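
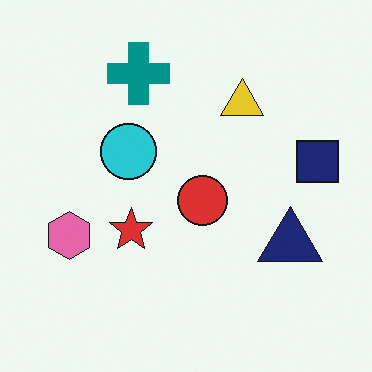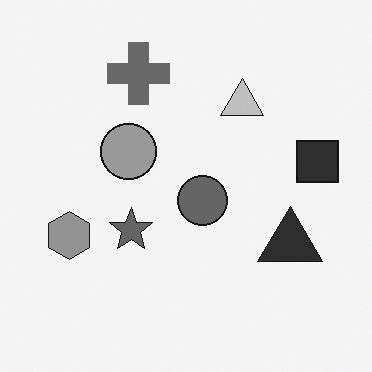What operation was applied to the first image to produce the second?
It was converted to grayscale.

All color is removed — every shape is now a shade of grey.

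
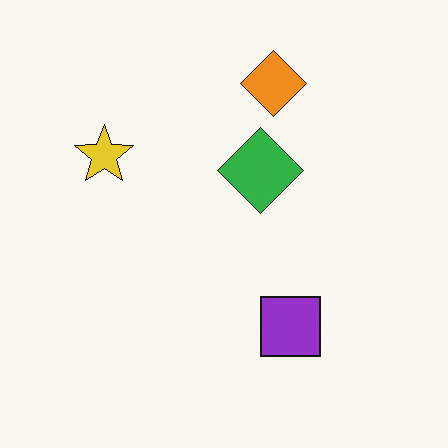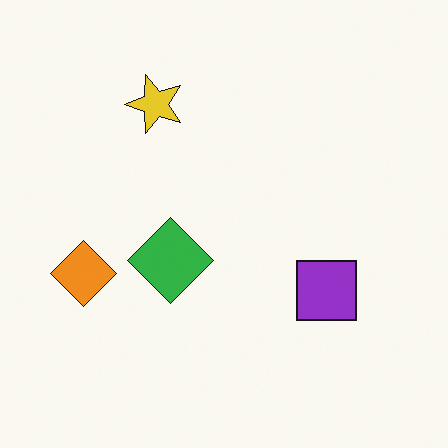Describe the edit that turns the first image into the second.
The second image is the first transposed (reflected across the top-left ↔ bottom-right diagonal).

Shapes have swapped their row and column positions — what was in the top-right is now in the bottom-left — a diagonal reflection.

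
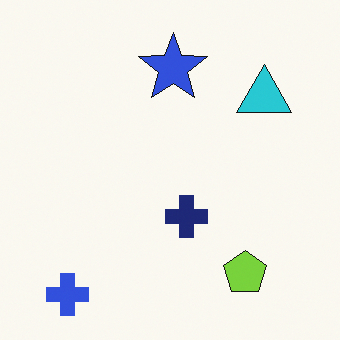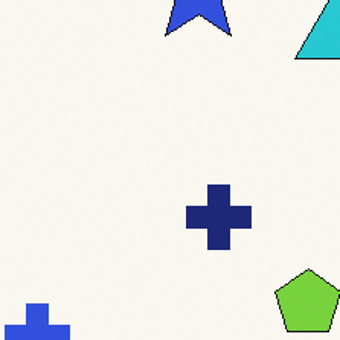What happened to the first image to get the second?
The image was cropped slightly and scaled back up.

The visible shapes are larger and the field of view is narrower; shapes near the original edges may be partly or wholly outside the frame — a crop-and-rescale.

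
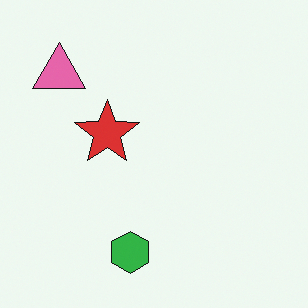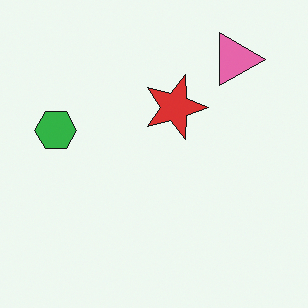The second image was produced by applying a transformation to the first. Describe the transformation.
The transformation is: rotated 90° clockwise.

The pink triangle sits in the top-left of the first image and the top-right of the second — consistent with a whole-image 90° clockwise rotation.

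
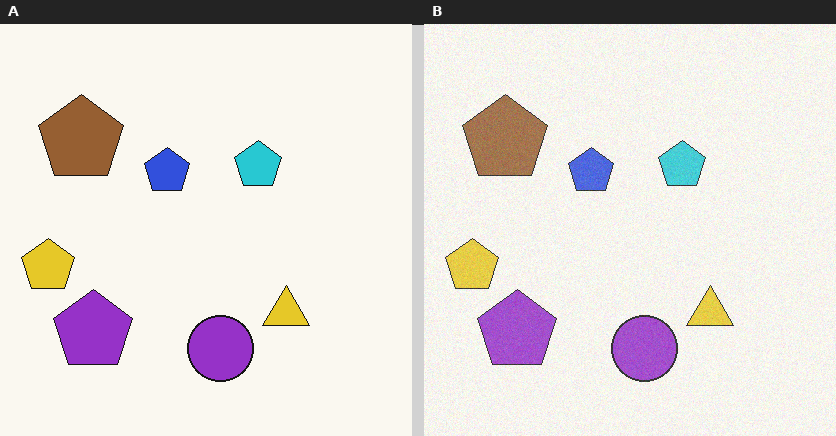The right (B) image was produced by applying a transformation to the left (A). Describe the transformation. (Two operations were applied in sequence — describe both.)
Given slightly reduced contrast, then degraded with light additive noise.

Tones are pushed toward mid-grey across the whole image — a global contrast change. Random speckle covers the whole image, including the flat background.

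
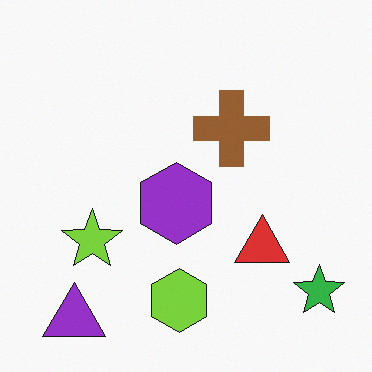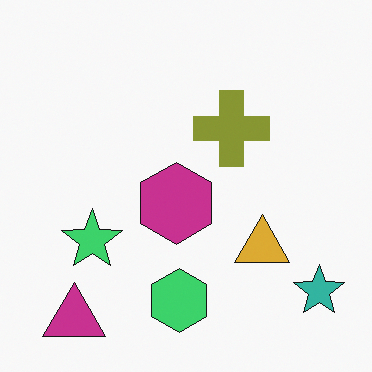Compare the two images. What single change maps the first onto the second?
The image was hue-shifted slightly.

Every shape's color has rotated by the same amount around the hue wheel — a uniform hue shift.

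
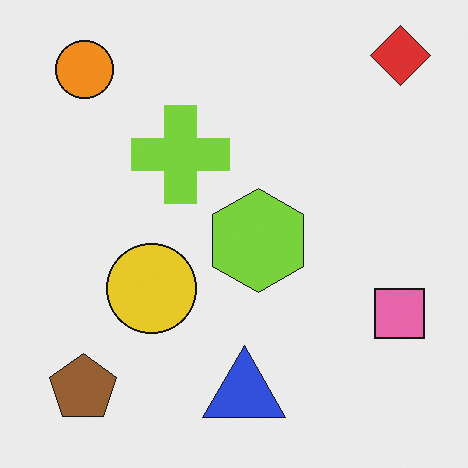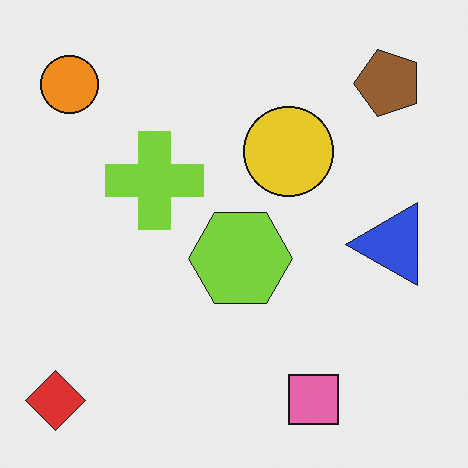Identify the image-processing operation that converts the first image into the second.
This is the original image transposed (reflected across the top-left ↔ bottom-right diagonal).

Shapes have swapped their row and column positions — what was in the top-right is now in the bottom-left — a diagonal reflection.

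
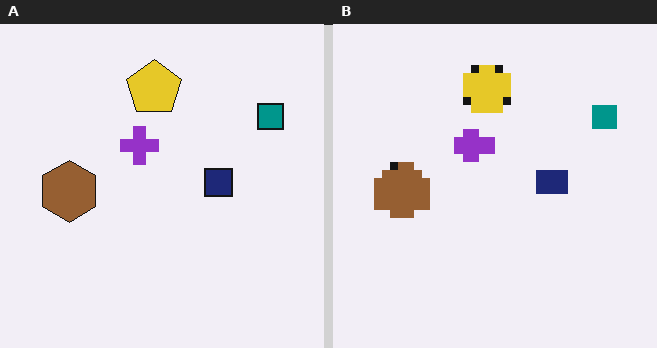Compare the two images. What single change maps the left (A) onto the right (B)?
Moderately pixelated.

Shapes are reduced to large square blocks; fine edges and outlines are lost — a downscale-then-upscale (mosaic) effect.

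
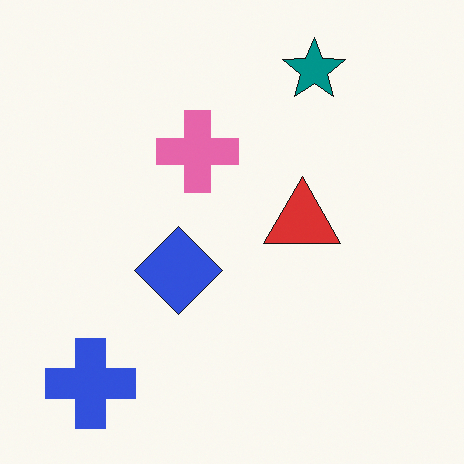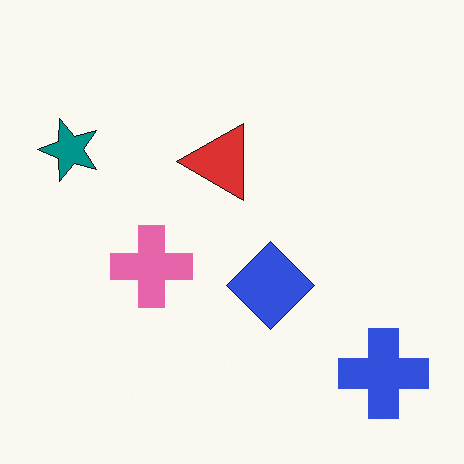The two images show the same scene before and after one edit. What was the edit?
The second image is the first rotated 90° counter-clockwise.

The blue cross sits in the bottom-left of the first image and the bottom-right of the second — consistent with a whole-image 90° counter-clockwise rotation.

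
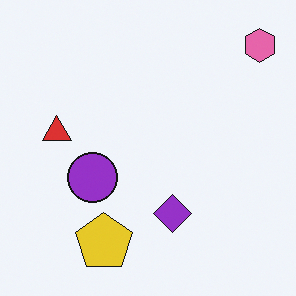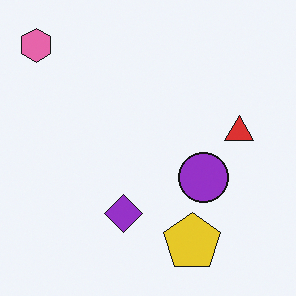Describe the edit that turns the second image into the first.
The first image is the second flipped horizontally (left ↔ right).

The pink hexagon is in the top-left of the second image and the top-right of the first — shapes on opposite sides of the vertical midline have swapped in a mirror flip.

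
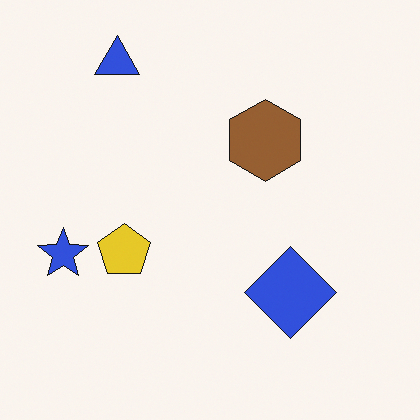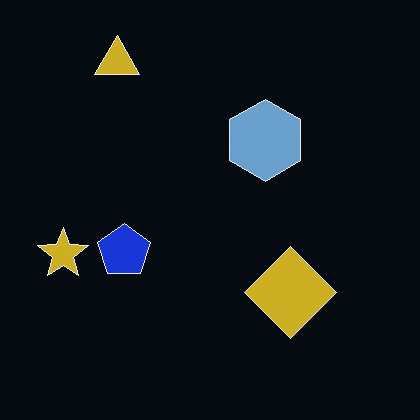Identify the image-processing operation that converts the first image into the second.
The transformation is: color-inverted (negative).

The light background has become dark and every shape's color is its complement — a photographic negative.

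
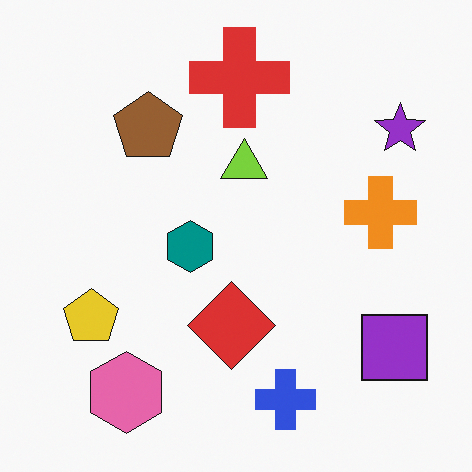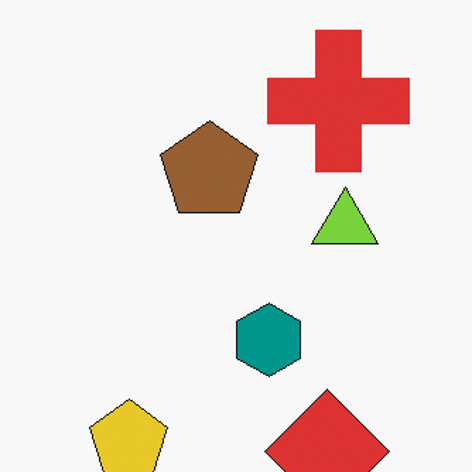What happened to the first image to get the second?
Cropped to a modestly smaller region and rescaled.

The visible shapes are larger and the field of view is narrower; shapes near the original edges may be partly or wholly outside the frame — a crop-and-rescale.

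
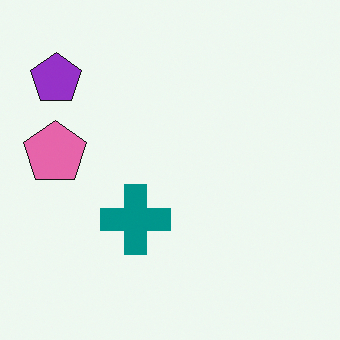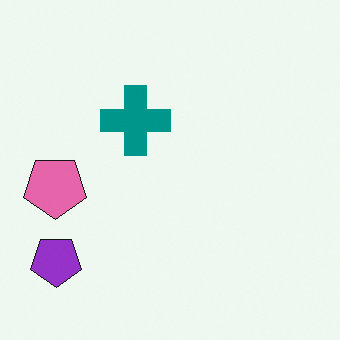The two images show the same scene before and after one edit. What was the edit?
The transformation is: flipped vertically (top ↔ bottom).

The purple pentagon is in the top-left of the first image and the bottom-left of the second — shapes on opposite sides of the horizontal midline have swapped in a mirror flip.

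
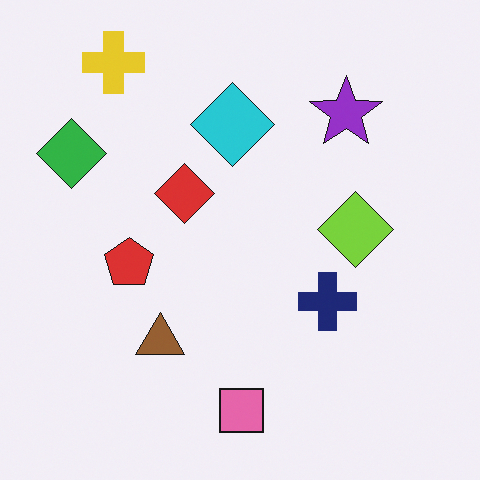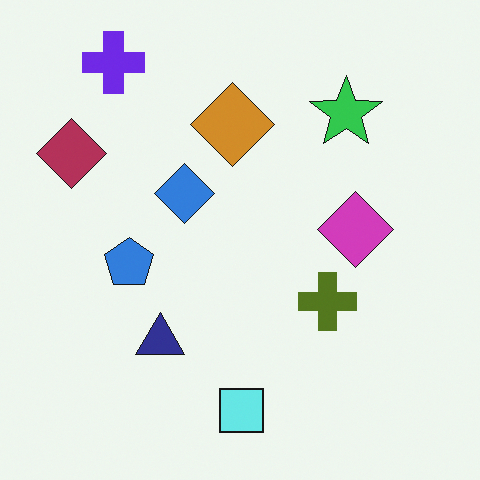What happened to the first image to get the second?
The second image is the first hue-shifted through roughly half the color wheel.

Every shape's color has rotated by the same amount around the hue wheel — a uniform hue shift.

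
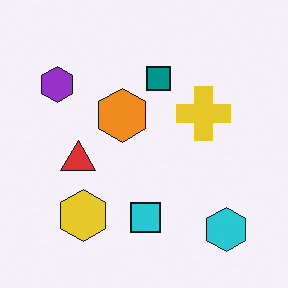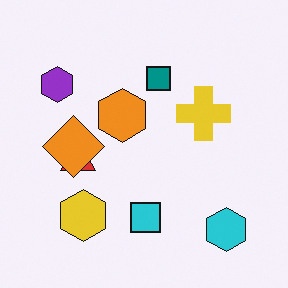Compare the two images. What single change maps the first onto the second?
It was overlaid with an additional orange diamond.

An orange diamond appears in the second image that is absent from the first.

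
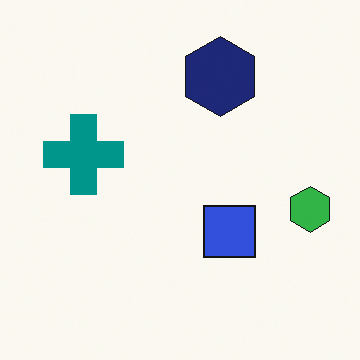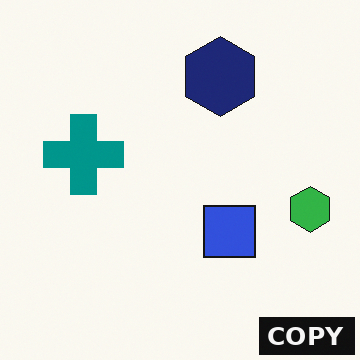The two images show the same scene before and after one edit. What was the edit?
The second image is the first watermarked with the text "COPY" in the lower-right corner.

A dark label reading "COPY" appears in the lower-right corner.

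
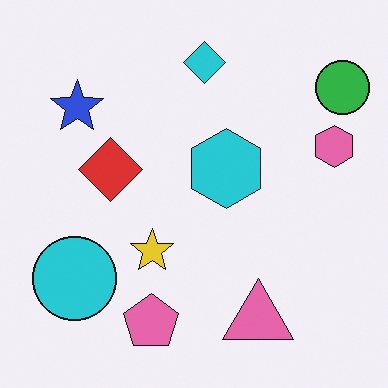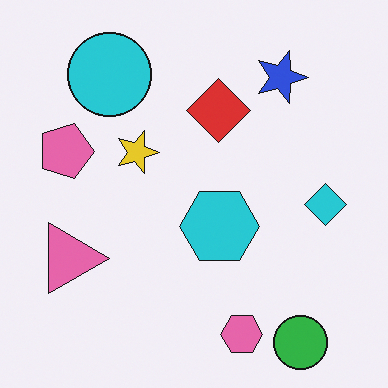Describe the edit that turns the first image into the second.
Rotated 90° clockwise.

The green circle sits in the top-right of the first image and the bottom-right of the second — consistent with a whole-image 90° clockwise rotation.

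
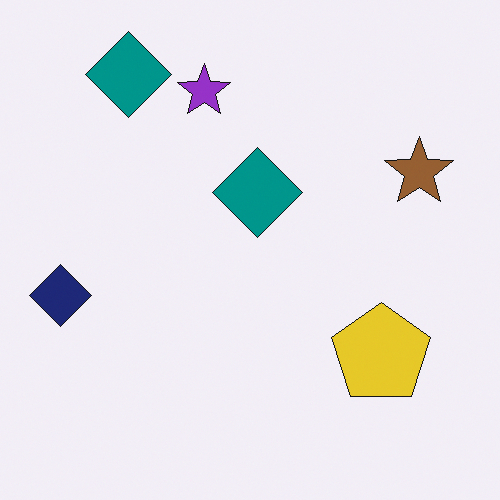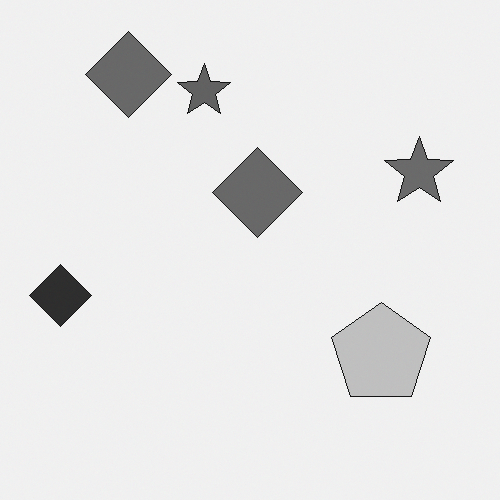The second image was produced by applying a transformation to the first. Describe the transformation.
It was converted to grayscale.

All color is removed — every shape is now a shade of grey.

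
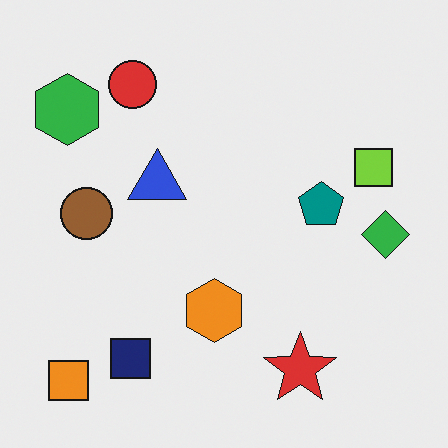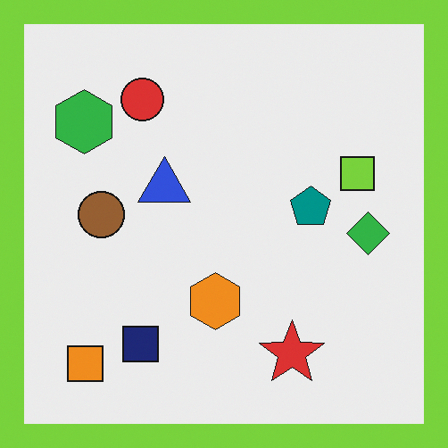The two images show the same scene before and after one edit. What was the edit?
The transformation is: framed with a lime border.

A solid lime frame runs around the edge of the second image, with the content slightly shrunk inside it.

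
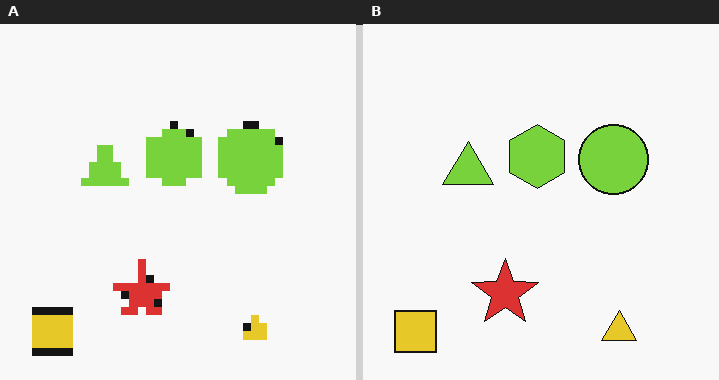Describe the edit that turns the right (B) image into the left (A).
Moderately pixelated.

Shapes are reduced to large square blocks; fine edges and outlines are lost — a downscale-then-upscale (mosaic) effect.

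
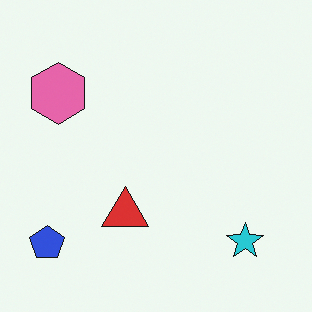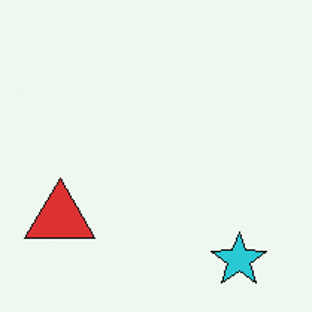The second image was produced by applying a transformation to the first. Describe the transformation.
The second image is the first cropped slightly and scaled back up.

The visible shapes are larger and the field of view is narrower; shapes near the original edges may be partly or wholly outside the frame — a crop-and-rescale.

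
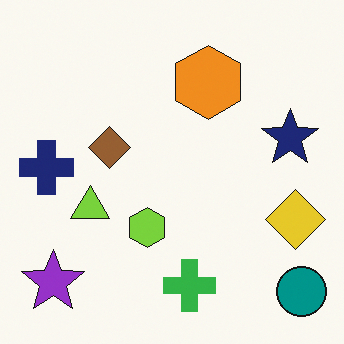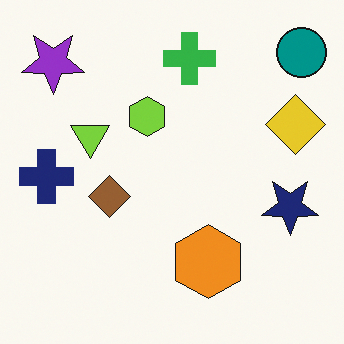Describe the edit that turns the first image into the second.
This is the original image flipped vertically (top ↔ bottom).

The teal circle is in the bottom-right of the first image and the top-right of the second — shapes on opposite sides of the horizontal midline have swapped in a mirror flip.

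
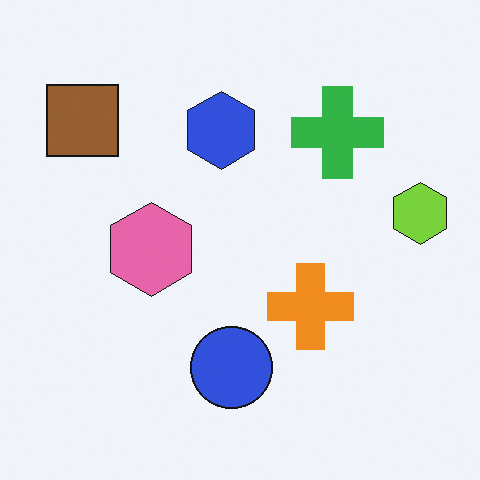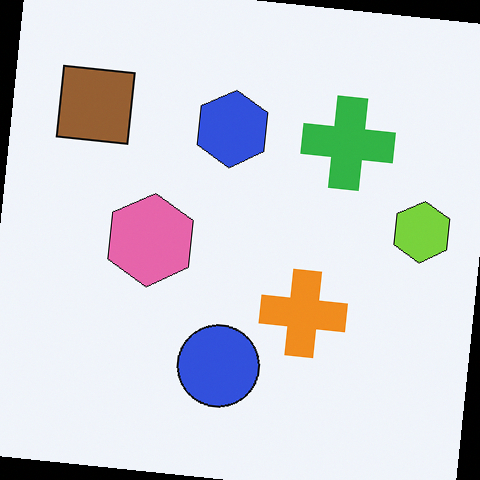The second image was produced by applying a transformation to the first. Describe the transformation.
Rotated clockwise by a slight angle.

Every shape is tilted by the same angle and the image corners show triangular fill wedges — a whole-image rotation by a non-right angle.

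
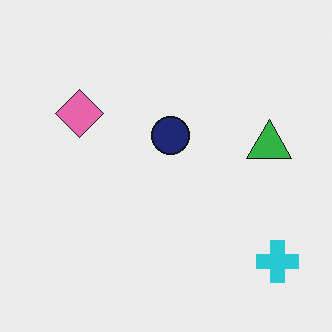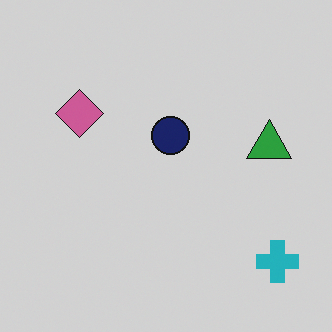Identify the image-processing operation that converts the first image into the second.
The second image is the first darkened a little.

Every pixel — background and shapes alike — is uniformly darkened.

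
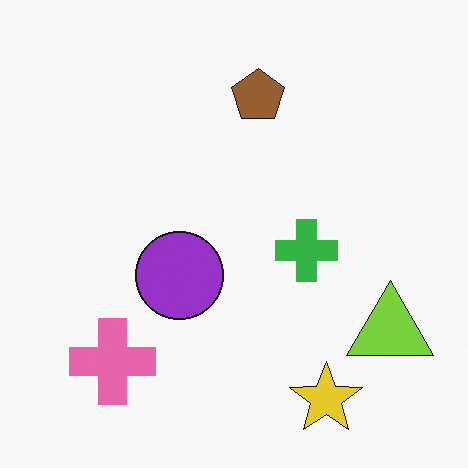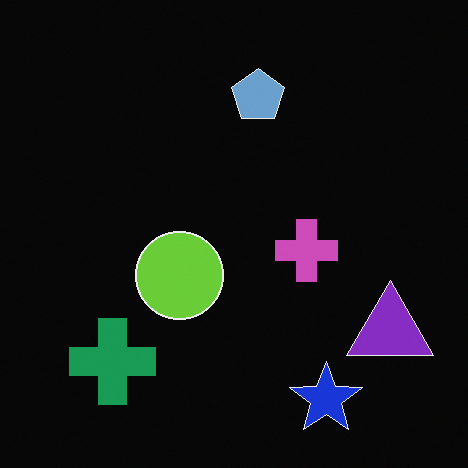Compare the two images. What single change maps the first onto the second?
The second image is the first color-inverted (negative).

The light background has become dark and every shape's color is its complement — a photographic negative.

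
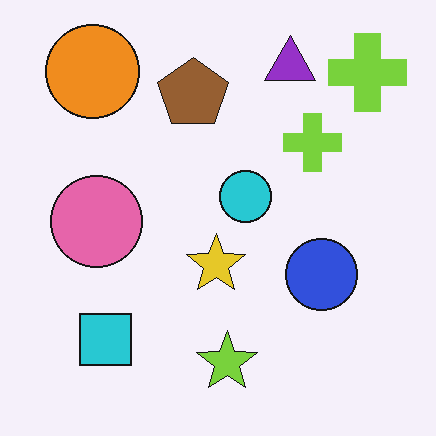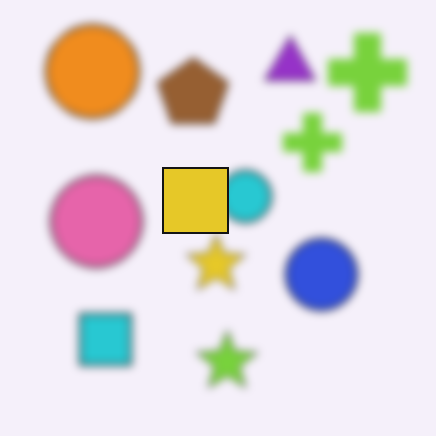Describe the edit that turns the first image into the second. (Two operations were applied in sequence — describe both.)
It was moderately blurred, then overlaid with an additional yellow square.

Shape edges and outlines are uniformly softened across the whole image. A yellow square appears in the second image that is absent from the first.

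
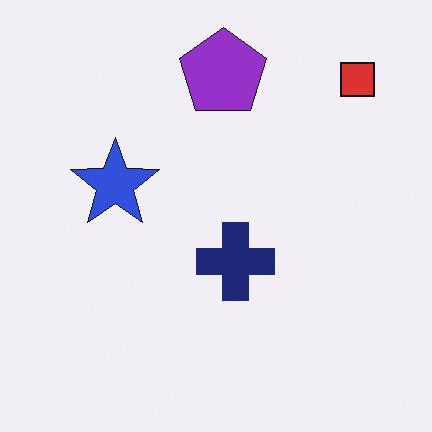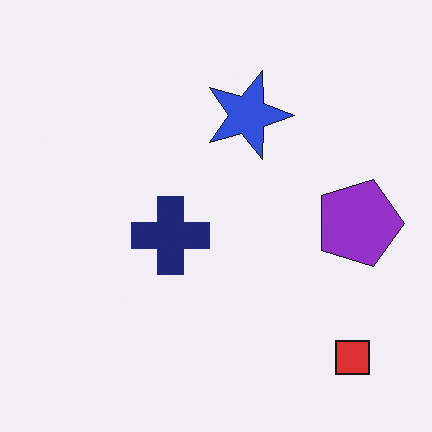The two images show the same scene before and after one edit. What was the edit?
Rotated 90° clockwise.

The red square sits in the top-right of the first image and the bottom-right of the second — consistent with a whole-image 90° clockwise rotation.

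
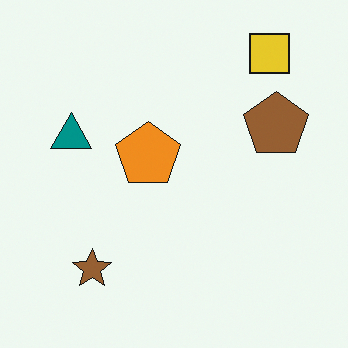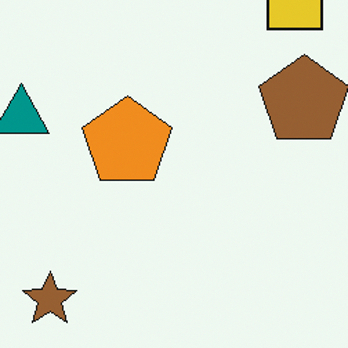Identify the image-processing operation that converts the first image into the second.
The image was cropped slightly and scaled back up.

The visible shapes are larger and the field of view is narrower; shapes near the original edges may be partly or wholly outside the frame — a crop-and-rescale.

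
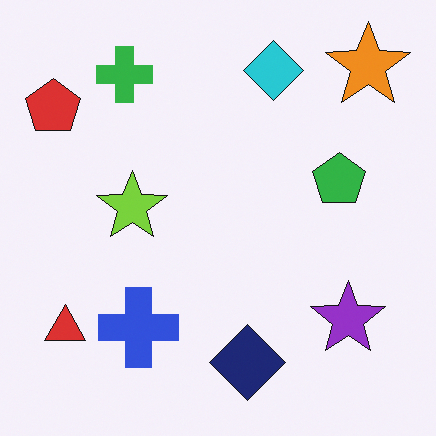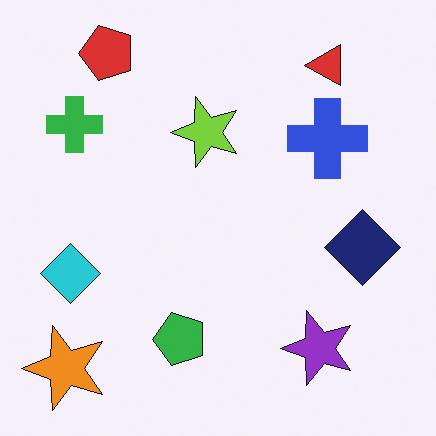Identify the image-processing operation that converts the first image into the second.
Transposed (reflected across the top-left ↔ bottom-right diagonal).

Shapes have swapped their row and column positions — what was in the top-right is now in the bottom-left — a diagonal reflection.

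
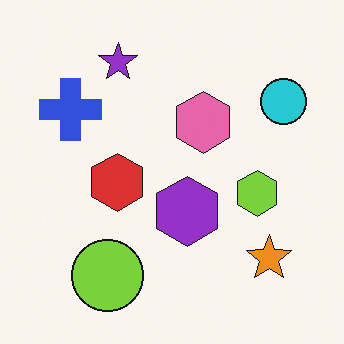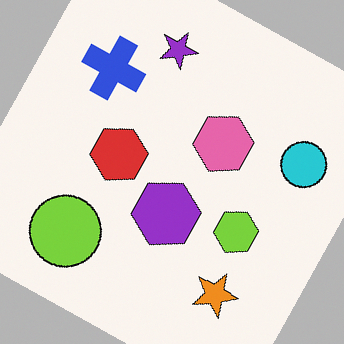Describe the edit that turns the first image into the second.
The second image is the first rotated clockwise by a clearly visible amount.

Every shape is tilted by the same angle and the image corners show triangular fill wedges — a whole-image rotation by a non-right angle.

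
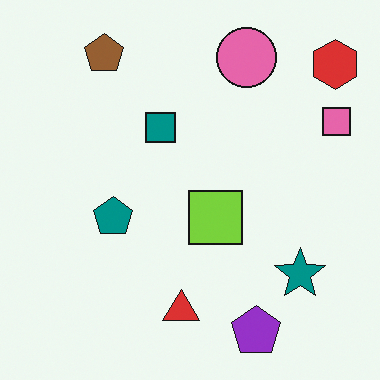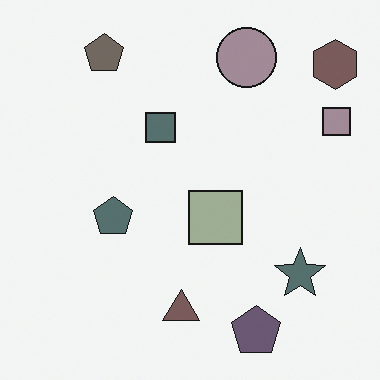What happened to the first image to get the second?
Made much more muted (saturation change).

All colors are more muted and greyish — a global saturation change.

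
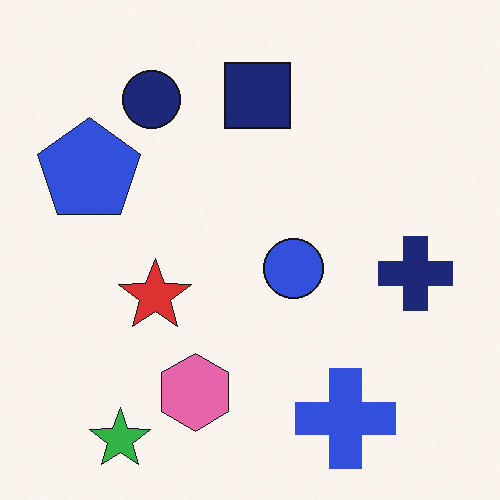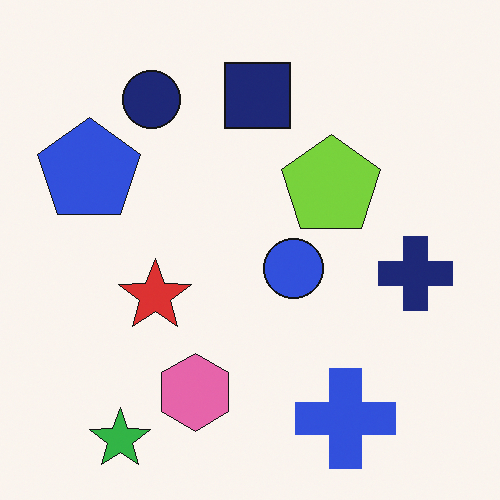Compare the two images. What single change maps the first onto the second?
It was overlaid with an additional lime pentagon.

A lime pentagon appears in the second image that is absent from the first.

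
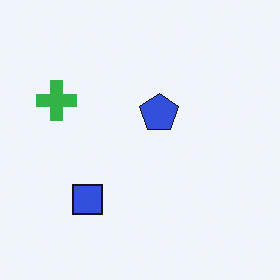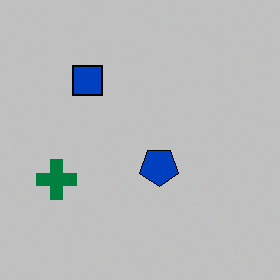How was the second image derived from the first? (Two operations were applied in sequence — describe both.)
This is the original image flipped vertically (top ↔ bottom), then heavily posterized to just a handful of flat colors.

The blue square is in the bottom-left of the first image and the top-left of the second — shapes on opposite sides of the horizontal midline have swapped in a mirror flip. Each flat color has snapped to a coarser quantized level — most visibly, the near-white background has dropped to a flat grey.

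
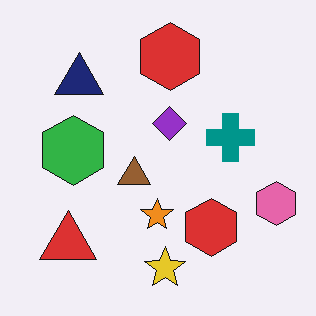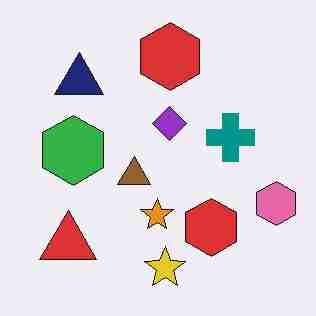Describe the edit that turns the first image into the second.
The image was degraded with heavy JPEG compression.

Blocky 8×8 compression artifacts appear around shape edges and the flat background shows ringing — characteristic JPEG degradation.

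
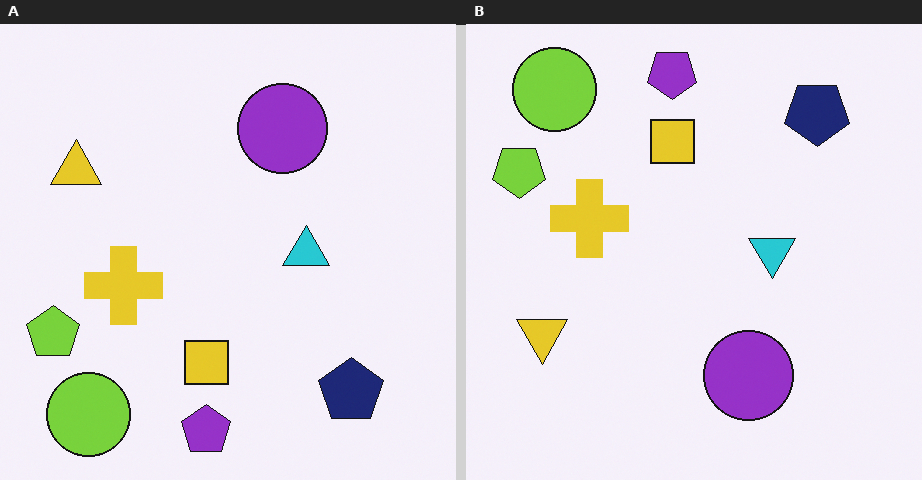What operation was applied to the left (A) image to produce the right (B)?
The transformation is: flipped vertically (top ↔ bottom).

The purple pentagon is in the bottom of the left (A) image and the top of the right (B) — shapes on opposite sides of the horizontal midline have swapped in a mirror flip.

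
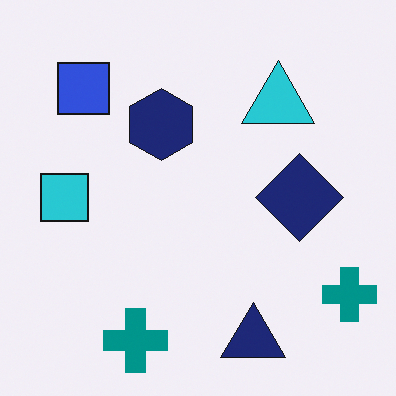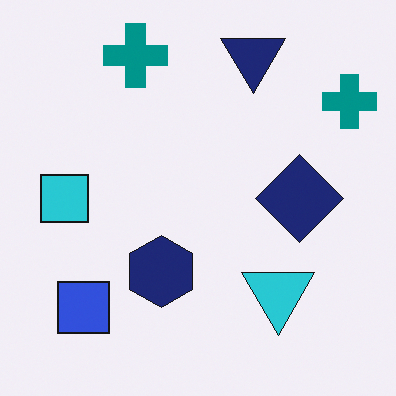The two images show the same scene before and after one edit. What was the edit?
This is the original image flipped vertically (top ↔ bottom).

The navy triangle is in the bottom of the first image and the top of the second — shapes on opposite sides of the horizontal midline have swapped in a mirror flip.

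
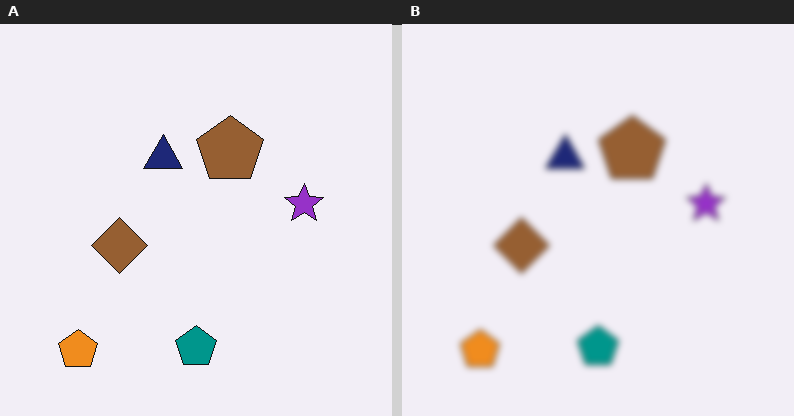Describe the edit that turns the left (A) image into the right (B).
Noticeably gaussian-blurred.

Shape edges and outlines are uniformly softened across the whole image.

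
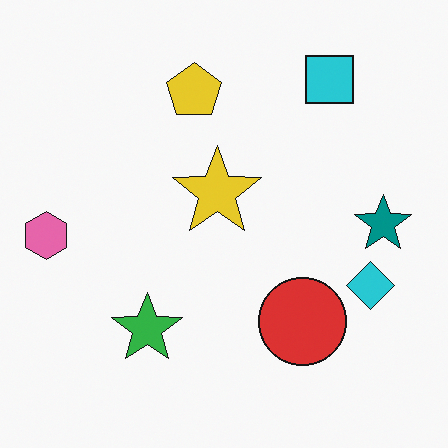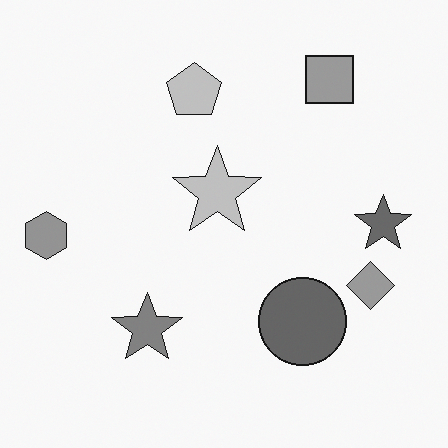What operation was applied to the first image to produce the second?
Converted to grayscale.

All color is removed — every shape is now a shade of grey.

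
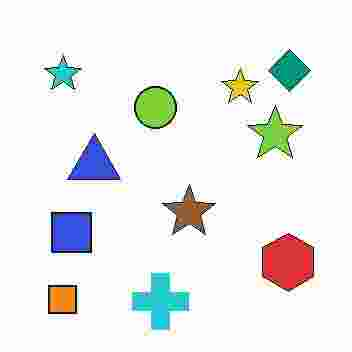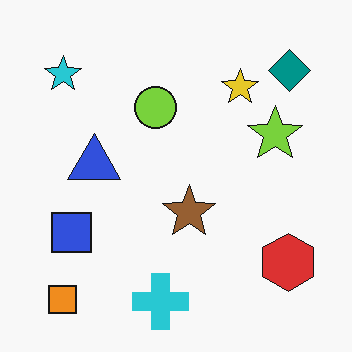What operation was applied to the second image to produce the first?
The image was heavily JPEG-compressed with obvious blocking artifacts.

Blocky 8×8 compression artifacts appear around shape edges and the flat background shows ringing — characteristic JPEG degradation.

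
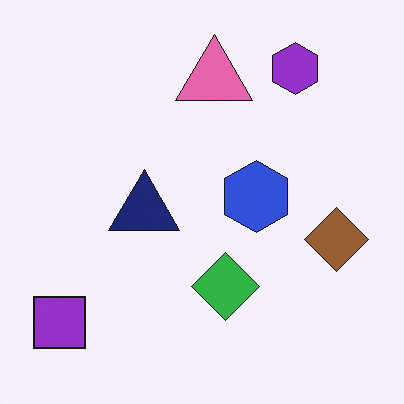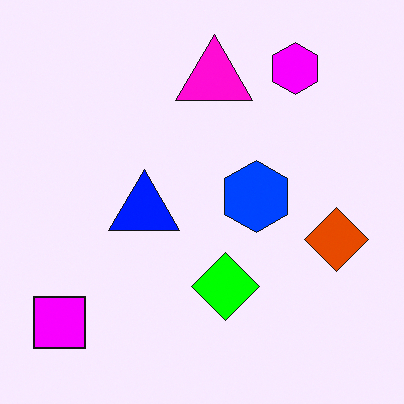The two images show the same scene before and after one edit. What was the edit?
The second image is the first made much more vivid (saturation change).

All colors are more vivid — a global saturation change.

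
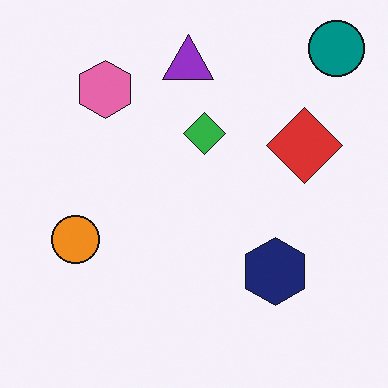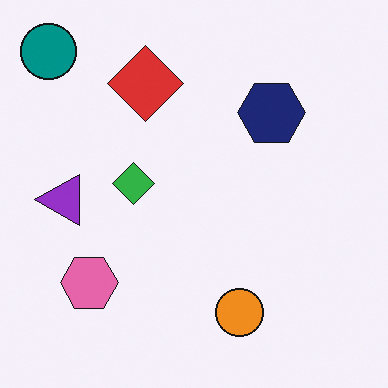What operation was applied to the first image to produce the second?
The image was rotated 90° counter-clockwise.

The teal circle sits in the top-right of the first image and the top-left of the second — consistent with a whole-image 90° counter-clockwise rotation.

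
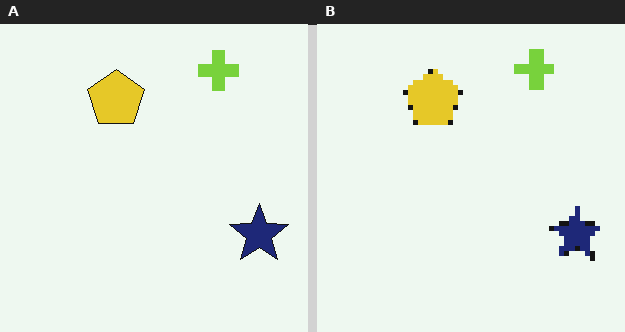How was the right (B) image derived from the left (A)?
It was lightly pixelated (a mild mosaic effect).

Shapes are reduced to large square blocks; fine edges and outlines are lost — a downscale-then-upscale (mosaic) effect.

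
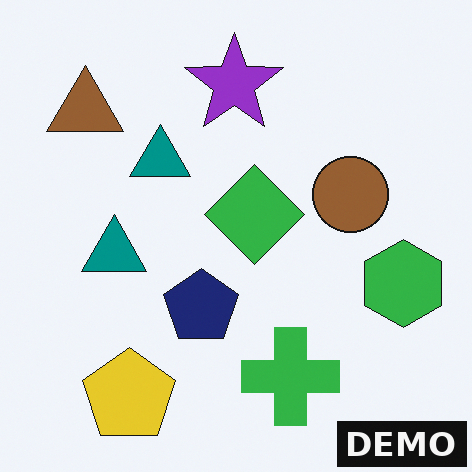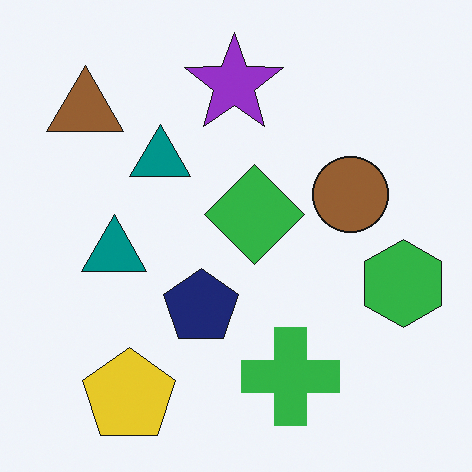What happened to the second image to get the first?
This is the original image watermarked with the text "DEMO" in the lower-right corner.

A dark label reading "DEMO" appears in the lower-right corner.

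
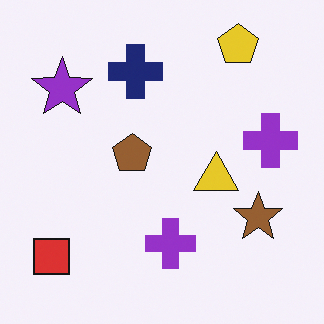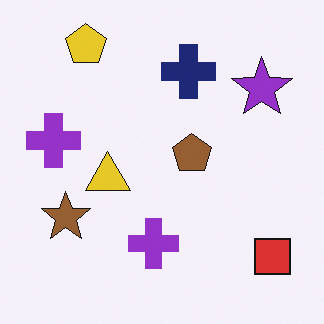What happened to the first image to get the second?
The second image is the first flipped horizontally (left ↔ right).

The red square is in the bottom-left of the first image and the bottom-right of the second — shapes on opposite sides of the vertical midline have swapped in a mirror flip.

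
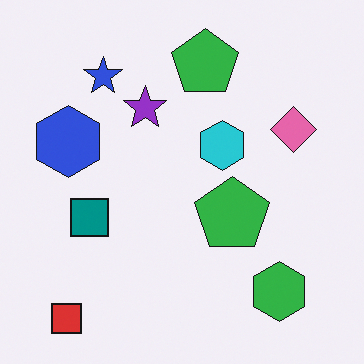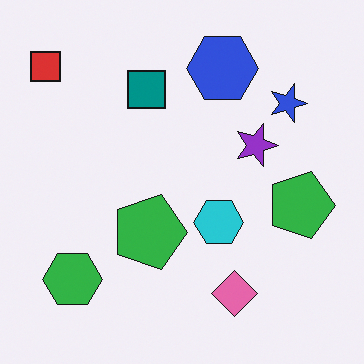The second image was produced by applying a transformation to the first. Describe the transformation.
It was rotated 90° clockwise.

The red square sits in the bottom-left of the first image and the top-left of the second — consistent with a whole-image 90° clockwise rotation.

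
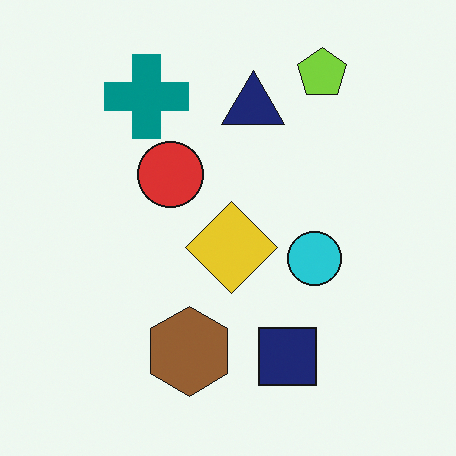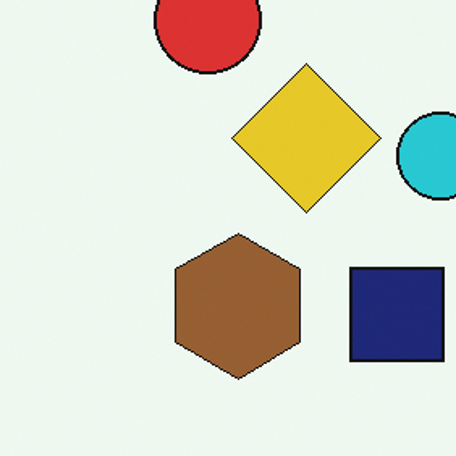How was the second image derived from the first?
Cropped tightly and scaled back up.

The visible shapes are larger and the field of view is narrower; shapes near the original edges may be partly or wholly outside the frame — a crop-and-rescale.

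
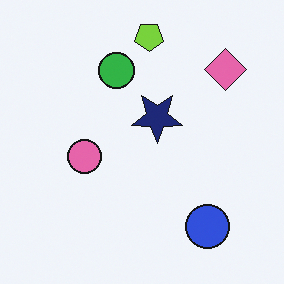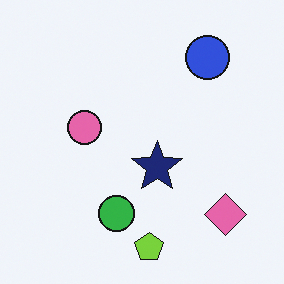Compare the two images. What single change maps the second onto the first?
It was flipped vertically (top ↔ bottom).

The lime pentagon is in the bottom of the second image and the top of the first — shapes on opposite sides of the horizontal midline have swapped in a mirror flip.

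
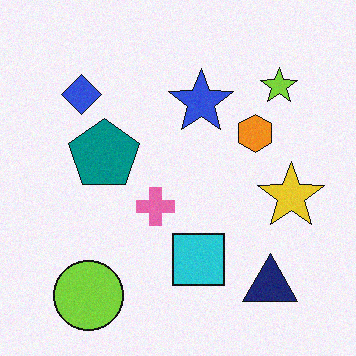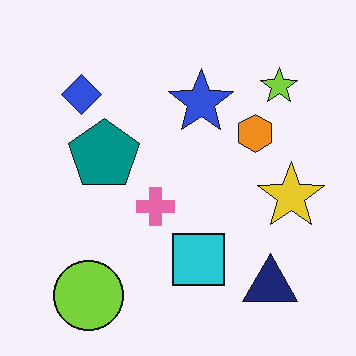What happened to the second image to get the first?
Degraded with a light layer of grain.

Random speckle covers the whole image, including the flat background.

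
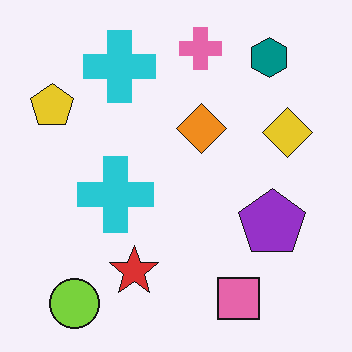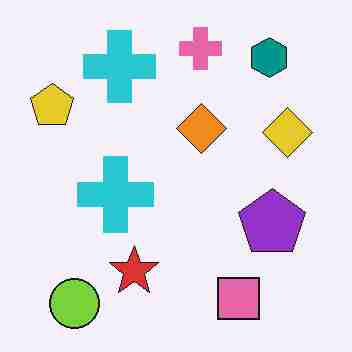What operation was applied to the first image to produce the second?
The transformation is: degraded with heavy JPEG compression.

Blocky 8×8 compression artifacts appear around shape edges and the flat background shows ringing — characteristic JPEG degradation.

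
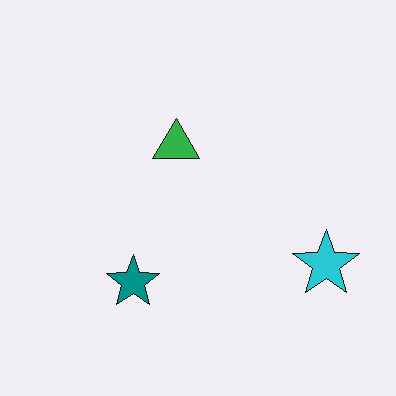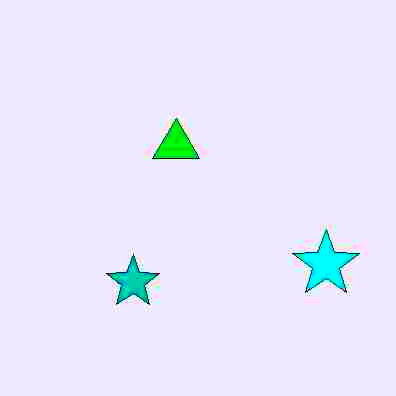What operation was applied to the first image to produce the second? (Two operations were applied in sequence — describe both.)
It was heavily JPEG-compressed with obvious blocking artifacts, then made much more vivid (saturation change).

Blocky 8×8 compression artifacts appear around shape edges and the flat background shows ringing — characteristic JPEG degradation. All colors are more vivid — a global saturation change.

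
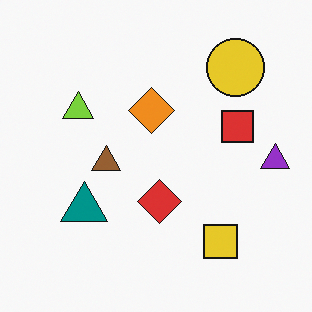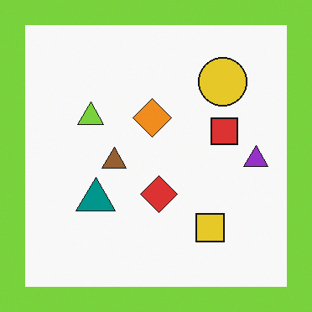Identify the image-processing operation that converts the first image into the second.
The second image is the first framed with a lime border.

A solid lime frame runs around the edge of the second image, with the content slightly shrunk inside it.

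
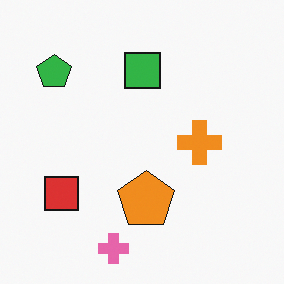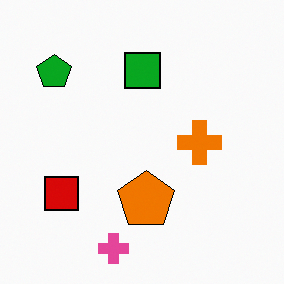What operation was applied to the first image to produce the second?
The second image is the first given slightly increased contrast.

Tones are pushed away from mid-grey across the whole image — a global contrast change.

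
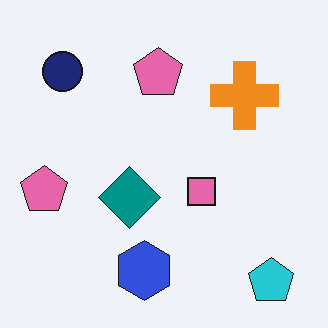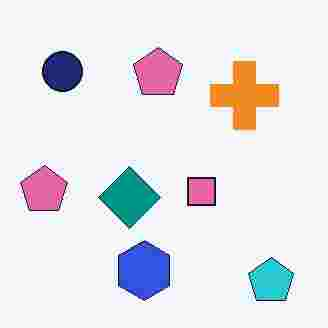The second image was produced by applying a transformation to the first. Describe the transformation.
The second image is the first degraded with heavy JPEG compression.

Blocky 8×8 compression artifacts appear around shape edges and the flat background shows ringing — characteristic JPEG degradation.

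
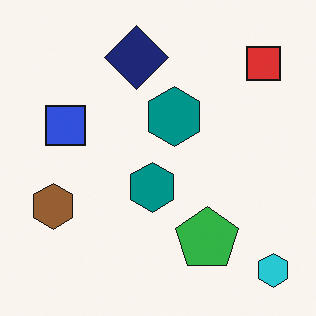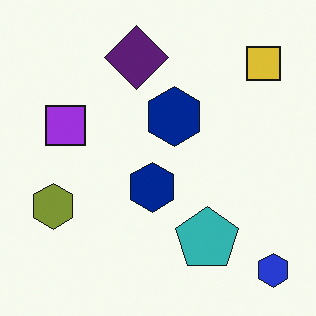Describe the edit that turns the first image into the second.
It was hue-shifted slightly.

Every shape's color has rotated by the same amount around the hue wheel — a uniform hue shift.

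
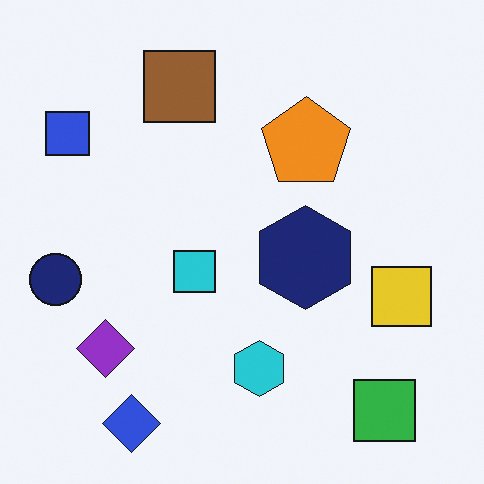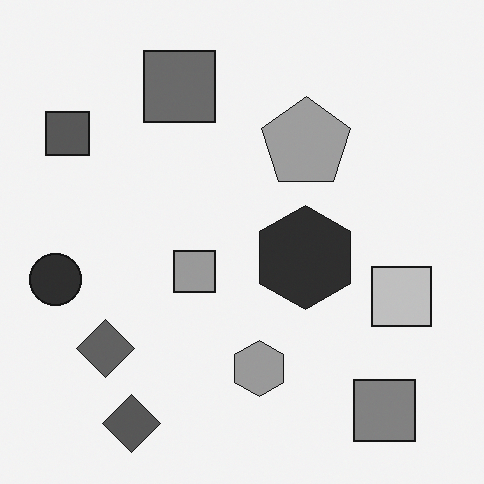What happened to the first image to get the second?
The second image is the first converted to grayscale.

All color is removed — every shape is now a shade of grey.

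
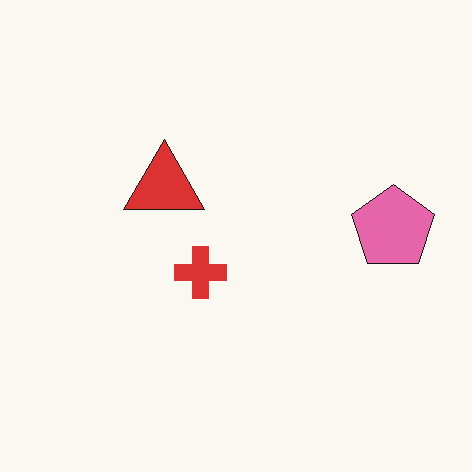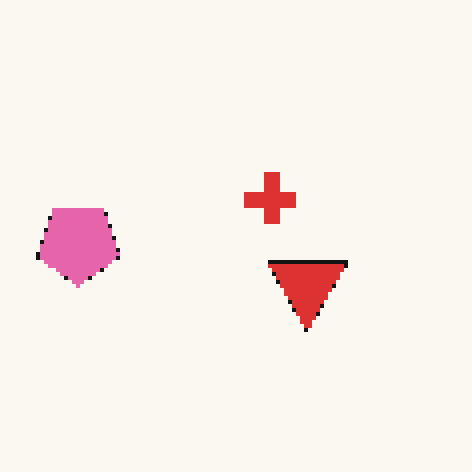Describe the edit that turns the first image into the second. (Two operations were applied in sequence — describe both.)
Rotated 180°, then lightly pixelated (a mild mosaic effect).

The pink pentagon sits in the right of the first image and the left of the second — consistent with a whole-image 180° rotation. Shapes are reduced to large square blocks; fine edges and outlines are lost — a downscale-then-upscale (mosaic) effect.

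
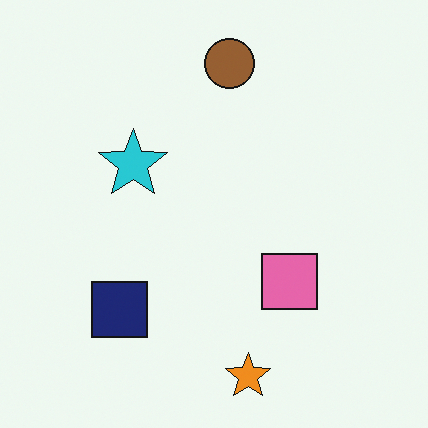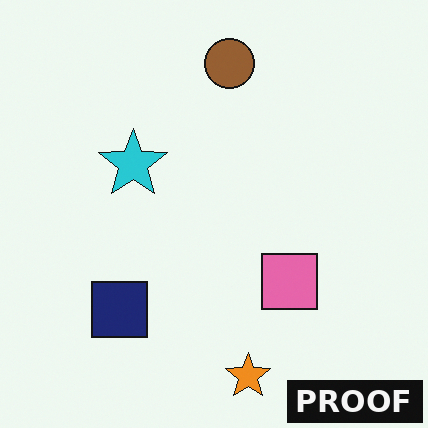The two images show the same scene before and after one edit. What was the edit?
It was watermarked with the text "PROOF" in the lower-right corner.

A dark label reading "PROOF" appears in the lower-right corner.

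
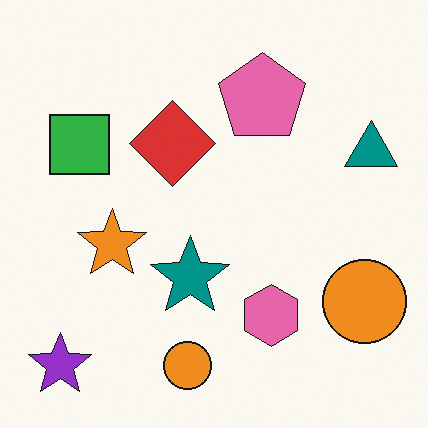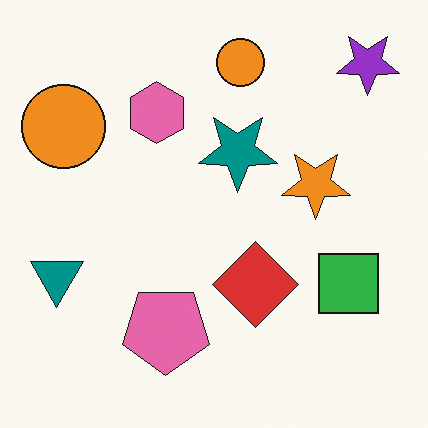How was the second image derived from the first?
The second image is the first rotated 180°.

The purple star sits in the bottom-left of the first image and the top-right of the second — consistent with a whole-image 180° rotation.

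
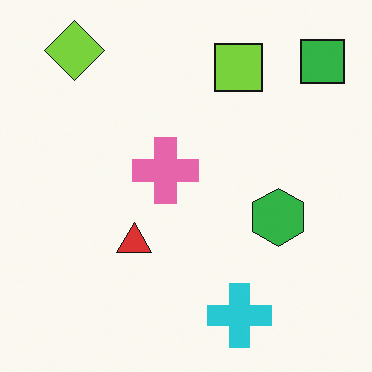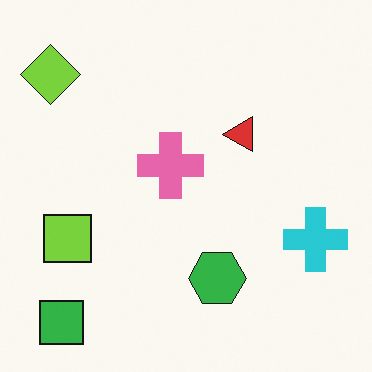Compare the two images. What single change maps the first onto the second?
The second image is the first transposed (reflected across the top-left ↔ bottom-right diagonal).

Shapes have swapped their row and column positions — what was in the top-right is now in the bottom-left — a diagonal reflection.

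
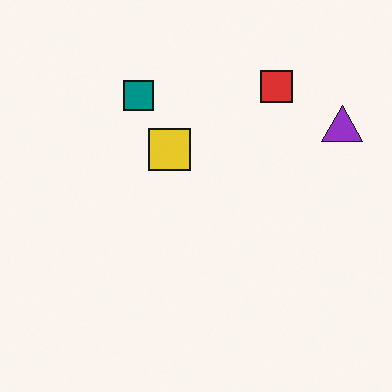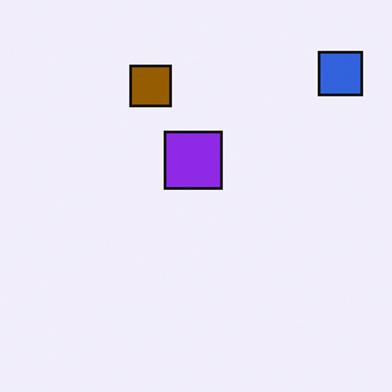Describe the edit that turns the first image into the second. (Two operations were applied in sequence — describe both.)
This is the original image hue-shifted through roughly half the color wheel, then cropped to a modestly smaller region and rescaled.

Every shape's color has rotated by the same amount around the hue wheel — a uniform hue shift. The visible shapes are larger and the field of view is narrower; shapes near the original edges may be partly or wholly outside the frame — a crop-and-rescale.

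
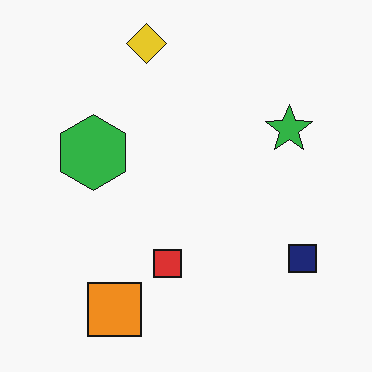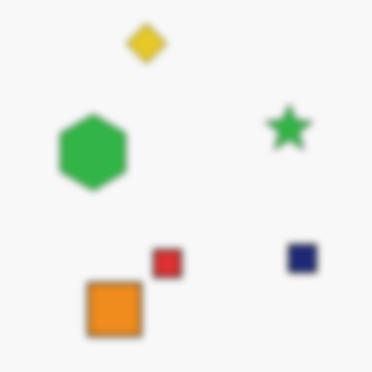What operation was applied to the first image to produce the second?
The second image is the first moderately blurred.

Shape edges and outlines are uniformly softened across the whole image.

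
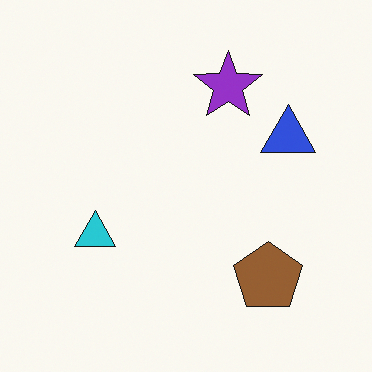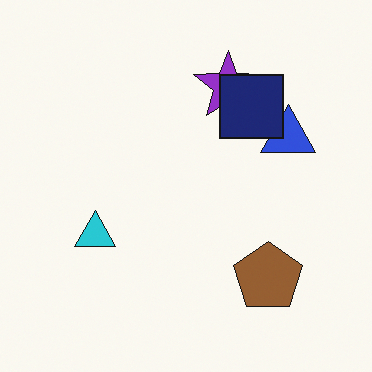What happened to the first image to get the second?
This is the original image overlaid with an additional navy square.

A navy square appears in the second image that is absent from the first.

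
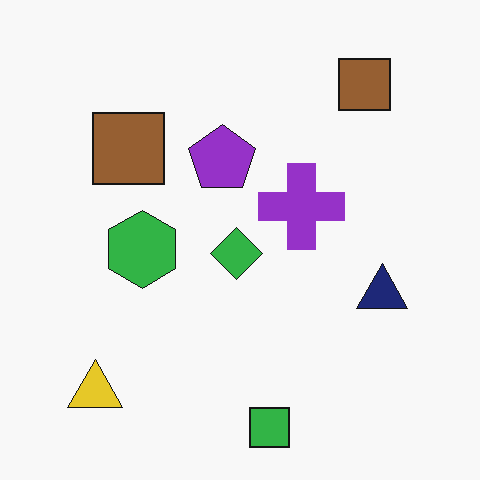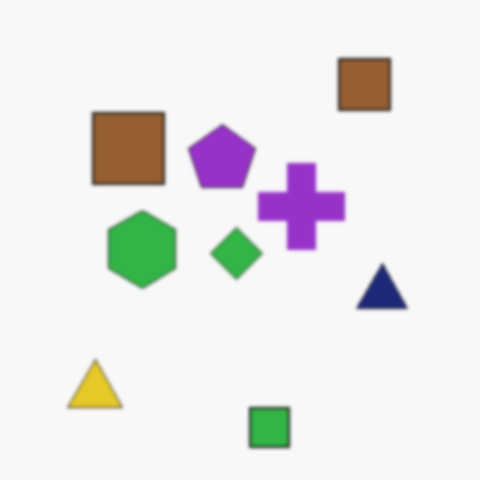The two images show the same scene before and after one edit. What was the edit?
Lightly blurred.

Shape edges and outlines are uniformly softened across the whole image.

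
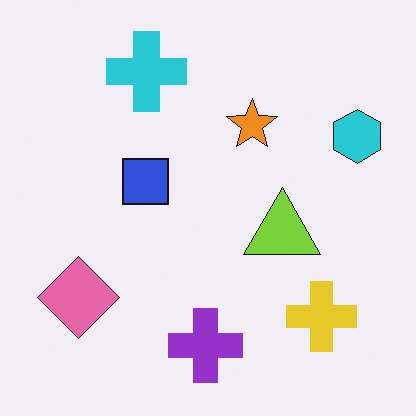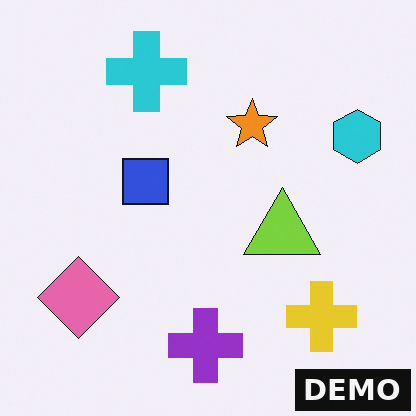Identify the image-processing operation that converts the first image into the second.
The image was watermarked with the text "DEMO" in the lower-right corner.

A dark label reading "DEMO" appears in the lower-right corner.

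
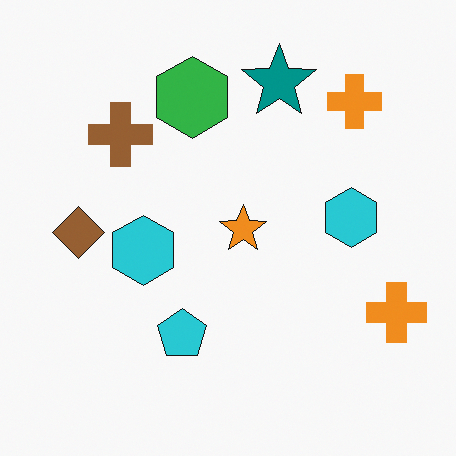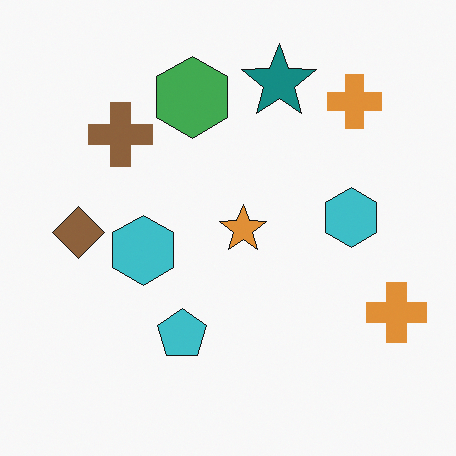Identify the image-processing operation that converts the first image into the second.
The image was slightly desaturated.

All colors are more muted and greyish — a global saturation change.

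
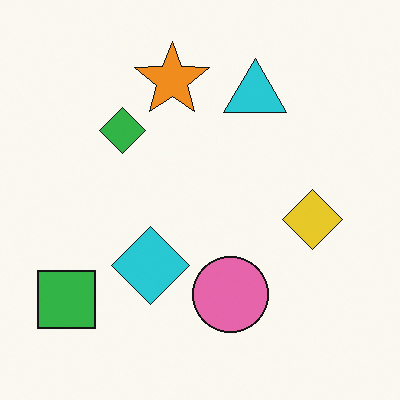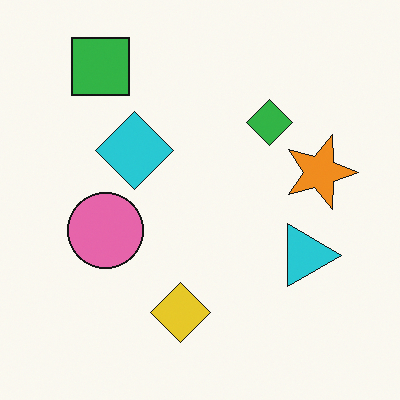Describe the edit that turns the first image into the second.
The second image is the first rotated 90° clockwise.

The green square sits in the bottom-left of the first image and the top-left of the second — consistent with a whole-image 90° clockwise rotation.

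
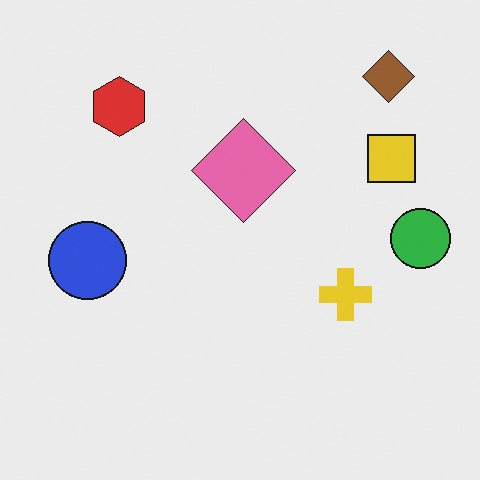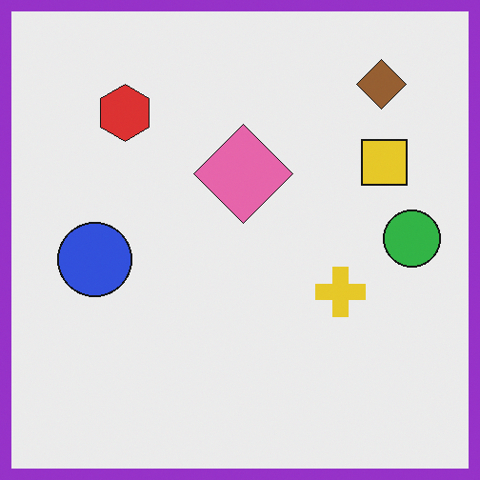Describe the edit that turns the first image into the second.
The second image is the first framed with a purple border.

A solid purple frame runs around the edge of the second image, with the content slightly shrunk inside it.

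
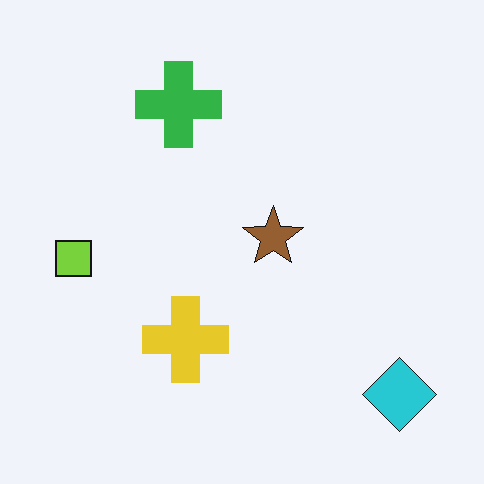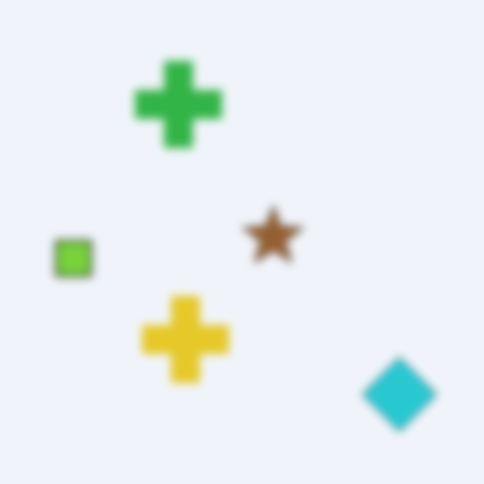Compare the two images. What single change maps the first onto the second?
This is the original image moderately blurred.

Shape edges and outlines are uniformly softened across the whole image.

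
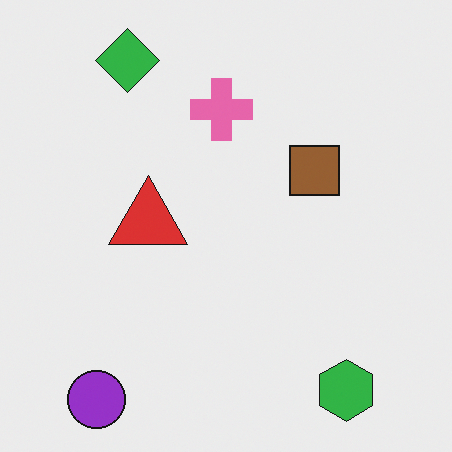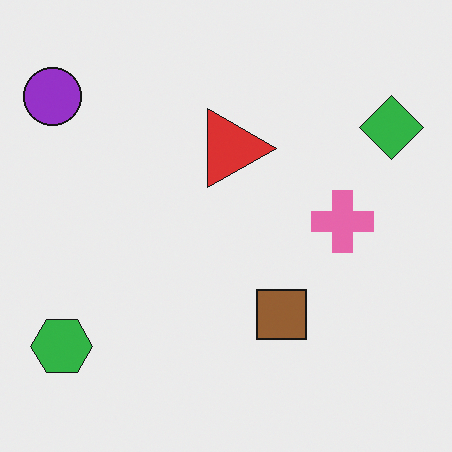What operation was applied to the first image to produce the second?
This is the original image rotated 90° clockwise.

The purple circle sits in the bottom-left of the first image and the top-left of the second — consistent with a whole-image 90° clockwise rotation.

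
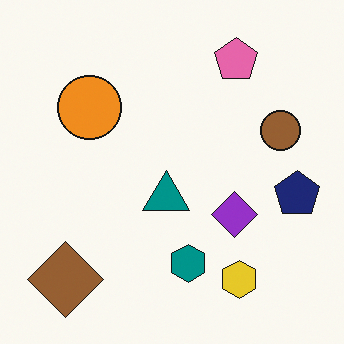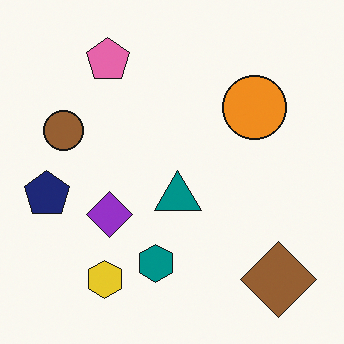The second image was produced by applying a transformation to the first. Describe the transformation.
Flipped horizontally (left ↔ right).

The navy pentagon is in the right of the first image and the left of the second — shapes on opposite sides of the vertical midline have swapped in a mirror flip.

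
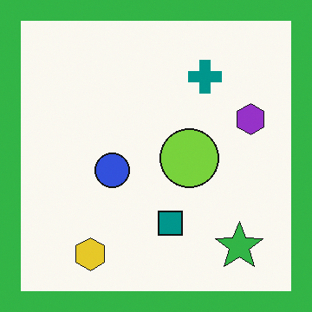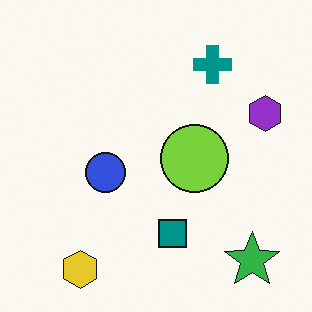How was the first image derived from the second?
This is the original image framed with a green border.

A solid green frame runs around the edge of the first image, with the content slightly shrunk inside it.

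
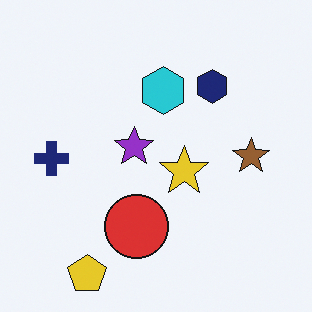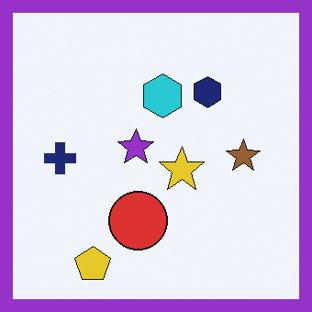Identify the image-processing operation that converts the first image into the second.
The transformation is: framed with a purple border.

A solid purple frame runs around the edge of the second image, with the content slightly shrunk inside it.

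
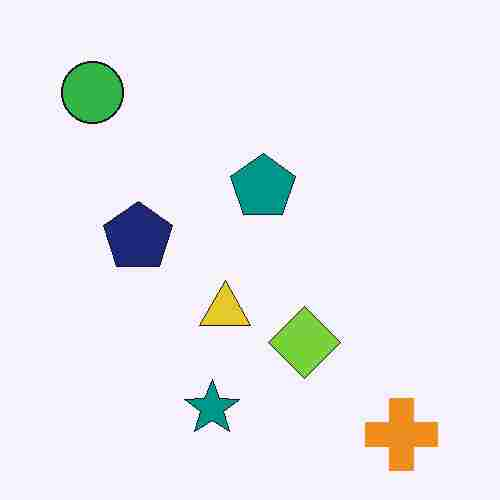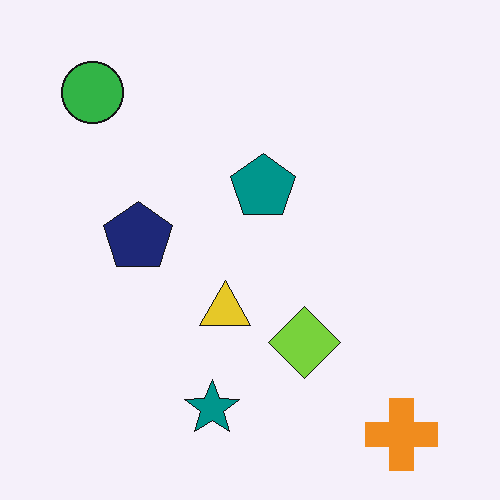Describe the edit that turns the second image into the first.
Heavily JPEG-compressed with obvious blocking artifacts.

Blocky 8×8 compression artifacts appear around shape edges and the flat background shows ringing — characteristic JPEG degradation.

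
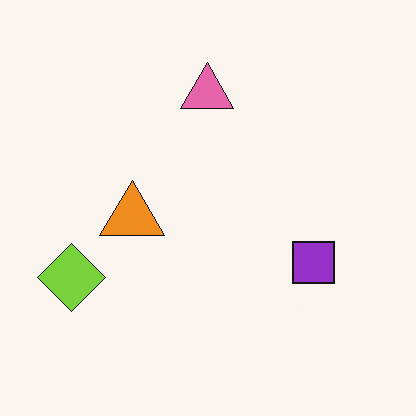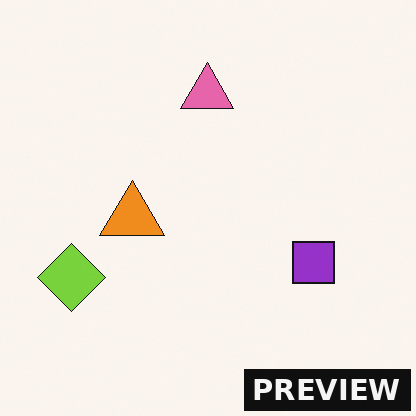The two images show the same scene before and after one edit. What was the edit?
It was watermarked with the text "PREVIEW" in the lower-right corner.

A dark label reading "PREVIEW" appears in the lower-right corner.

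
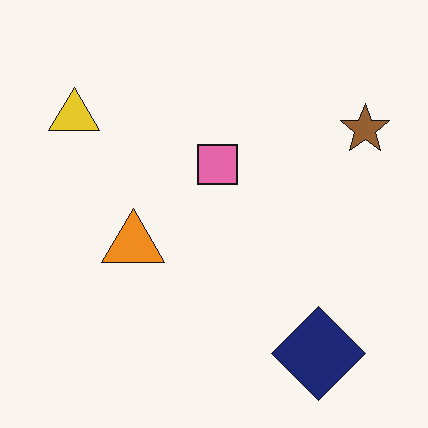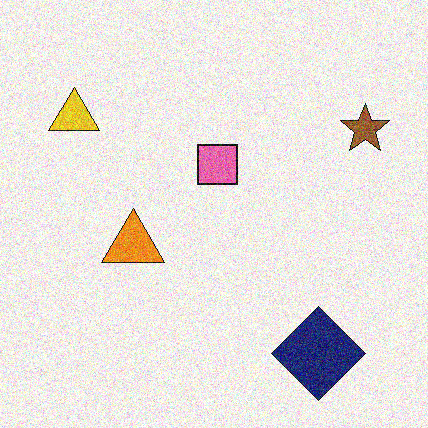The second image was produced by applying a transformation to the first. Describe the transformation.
It was degraded with heavy additive noise.

Random speckle covers the whole image, including the flat background.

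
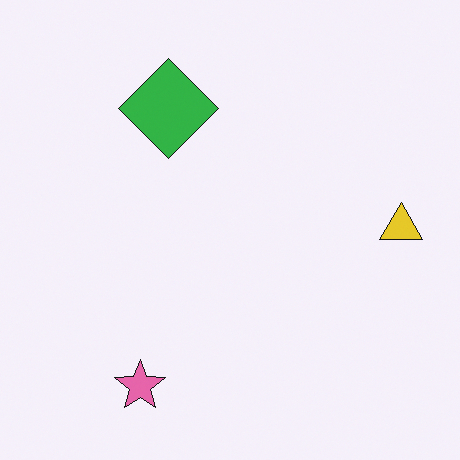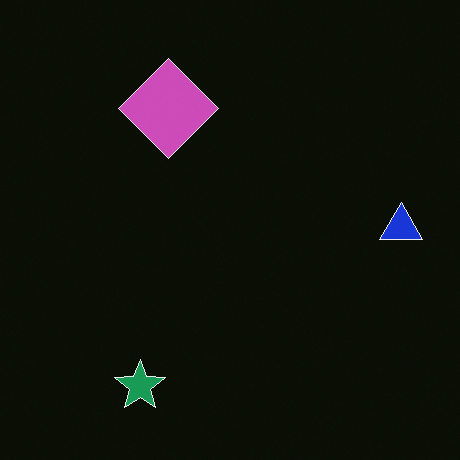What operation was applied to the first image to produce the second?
It was color-inverted (negative).

The light background has become dark and every shape's color is its complement — a photographic negative.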